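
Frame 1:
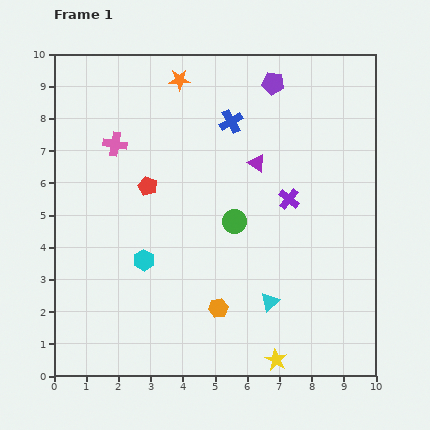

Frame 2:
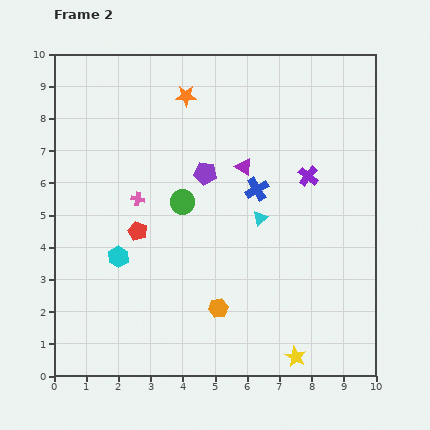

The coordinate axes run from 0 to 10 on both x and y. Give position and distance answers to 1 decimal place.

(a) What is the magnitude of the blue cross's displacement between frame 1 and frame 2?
2.2

The blue cross moved from (5.5, 7.9) to (6.3, 5.8), a distance of √(0.8² + 2.1²) ≈ 2.2.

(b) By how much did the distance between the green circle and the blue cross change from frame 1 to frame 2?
-0.8

Distance in frame 1: 3.1. Distance in frame 2: 2.3.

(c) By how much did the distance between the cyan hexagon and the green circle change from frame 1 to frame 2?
-0.4

Distance in frame 1: 3.0. Distance in frame 2: 2.6.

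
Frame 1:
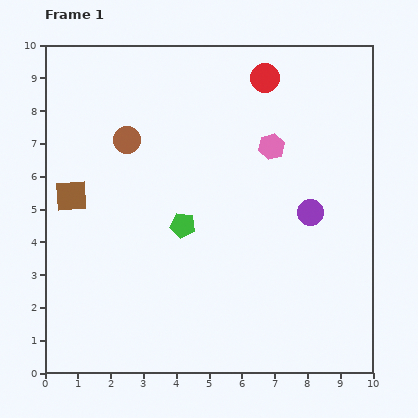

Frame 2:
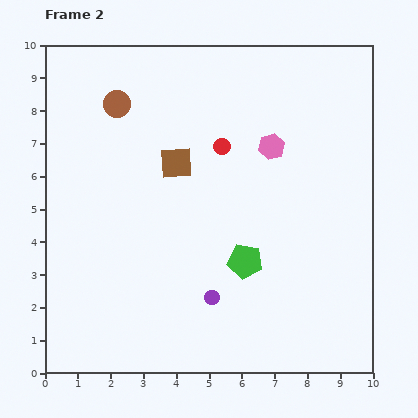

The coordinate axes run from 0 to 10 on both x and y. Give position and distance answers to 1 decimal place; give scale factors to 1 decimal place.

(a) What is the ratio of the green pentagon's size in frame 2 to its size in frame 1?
1.4×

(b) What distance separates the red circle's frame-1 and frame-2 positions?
2.5

The red circle moved from (6.7, 9.0) to (5.4, 6.9), a distance of √(1.3² + 2.1²) ≈ 2.5.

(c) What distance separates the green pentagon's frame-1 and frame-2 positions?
2.2

The green pentagon moved from (4.2, 4.5) to (6.1, 3.4), a distance of √(1.9² + 1.1²) ≈ 2.2.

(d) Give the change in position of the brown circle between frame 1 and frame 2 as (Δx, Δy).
(-0.3, 1.1)

The brown circle was at (2.5, 7.1) in frame 1 and (2.2, 8.2) in frame 2.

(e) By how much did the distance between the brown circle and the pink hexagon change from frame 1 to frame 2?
+0.5

Distance in frame 1: 4.4. Distance in frame 2: 4.9.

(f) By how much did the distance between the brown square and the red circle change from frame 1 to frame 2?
-5.4

Distance in frame 1: 6.9. Distance in frame 2: 1.5.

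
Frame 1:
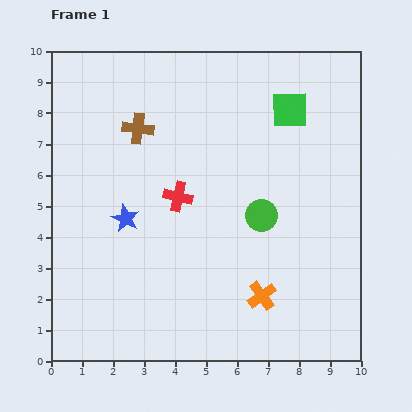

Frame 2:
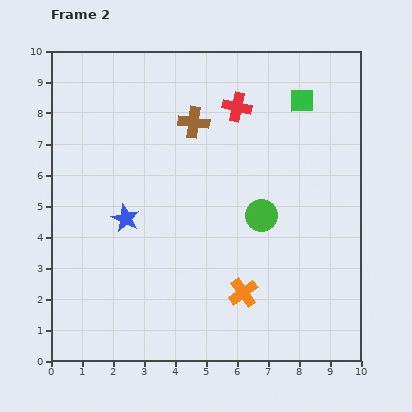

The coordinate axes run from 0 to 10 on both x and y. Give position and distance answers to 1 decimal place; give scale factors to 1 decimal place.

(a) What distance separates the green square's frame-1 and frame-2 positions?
0.5

The green square moved from (7.7, 8.1) to (8.1, 8.4), a distance of √(0.4² + 0.3²) ≈ 0.5.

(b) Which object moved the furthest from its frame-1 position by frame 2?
the red cross

(moved 3.5; next 1.8)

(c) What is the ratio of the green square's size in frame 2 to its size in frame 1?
0.6×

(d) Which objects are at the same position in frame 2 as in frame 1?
the green circle, the blue star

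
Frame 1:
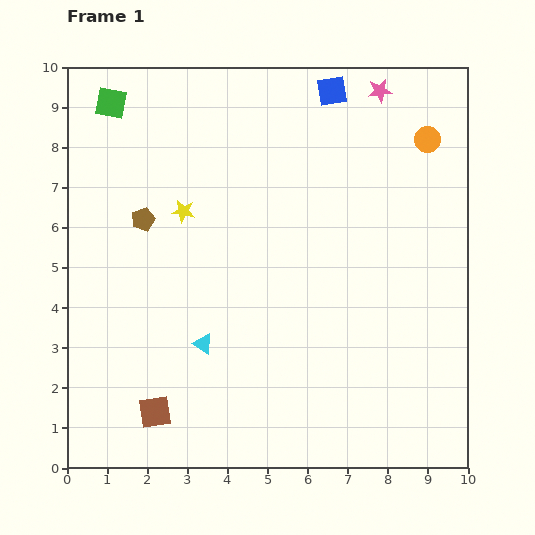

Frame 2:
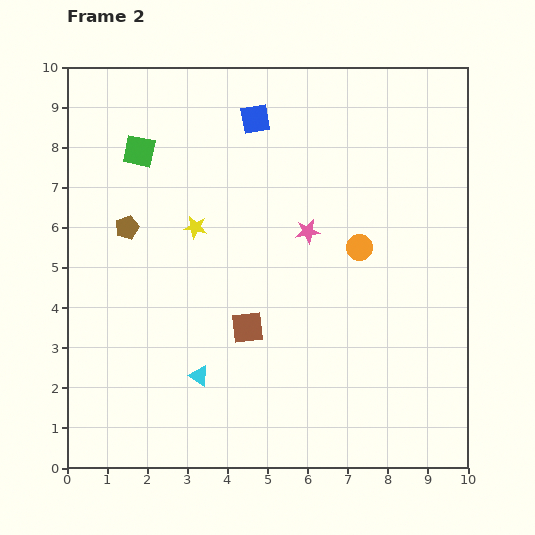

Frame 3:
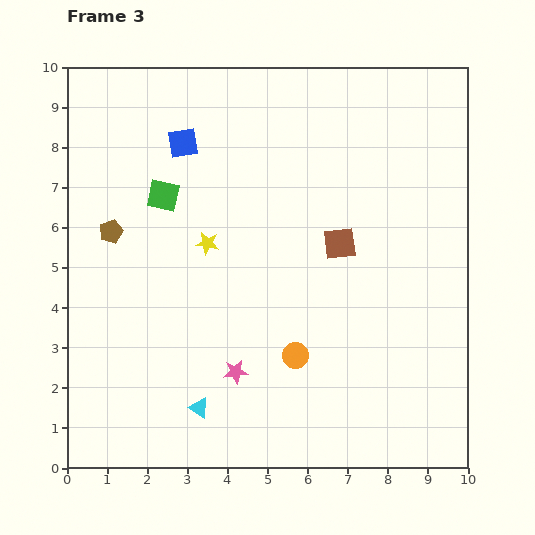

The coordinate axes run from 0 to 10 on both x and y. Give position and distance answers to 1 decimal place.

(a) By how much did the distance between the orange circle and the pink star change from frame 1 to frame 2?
-0.3

Distance in frame 1: 1.7. Distance in frame 2: 1.4.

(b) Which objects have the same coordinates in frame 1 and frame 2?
none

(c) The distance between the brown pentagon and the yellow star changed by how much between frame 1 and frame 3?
+1.4

Distance in frame 1: 1.0. Distance in frame 3: 2.4.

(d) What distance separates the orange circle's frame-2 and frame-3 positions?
3.1

The orange circle moved from (7.3, 5.5) to (5.7, 2.8), a distance of √(1.6² + 2.7²) ≈ 3.1.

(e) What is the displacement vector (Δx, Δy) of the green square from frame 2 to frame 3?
(0.6, -1.1)

The green square was at (1.8, 7.9) in frame 2 and (2.4, 6.8) in frame 3.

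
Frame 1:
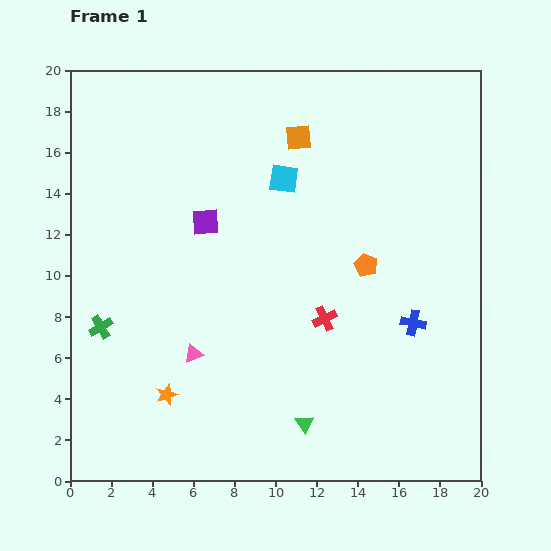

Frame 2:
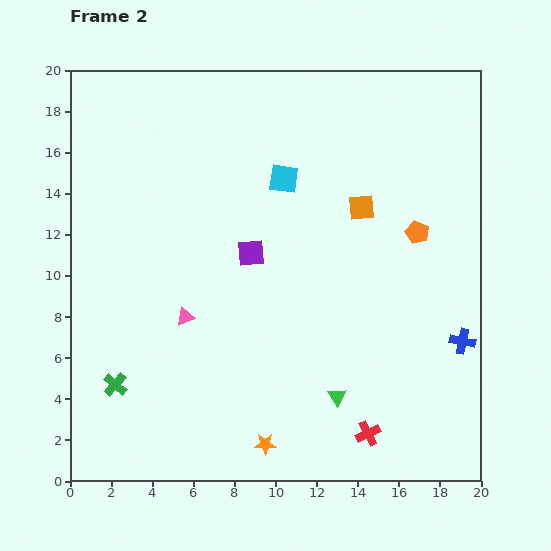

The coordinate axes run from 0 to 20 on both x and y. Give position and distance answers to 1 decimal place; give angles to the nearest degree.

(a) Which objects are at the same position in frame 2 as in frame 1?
the cyan square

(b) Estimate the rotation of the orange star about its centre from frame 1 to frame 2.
18° clockwise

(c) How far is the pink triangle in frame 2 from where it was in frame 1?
1.8

The pink triangle moved from (6.0, 6.2) to (5.6, 8.0), a distance of √(0.4² + 1.8²) ≈ 1.8.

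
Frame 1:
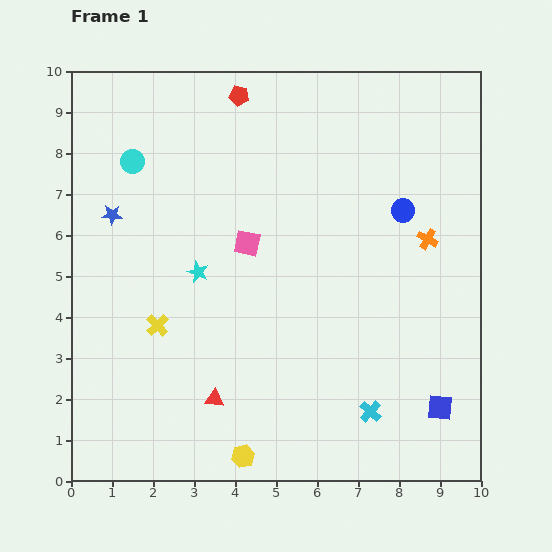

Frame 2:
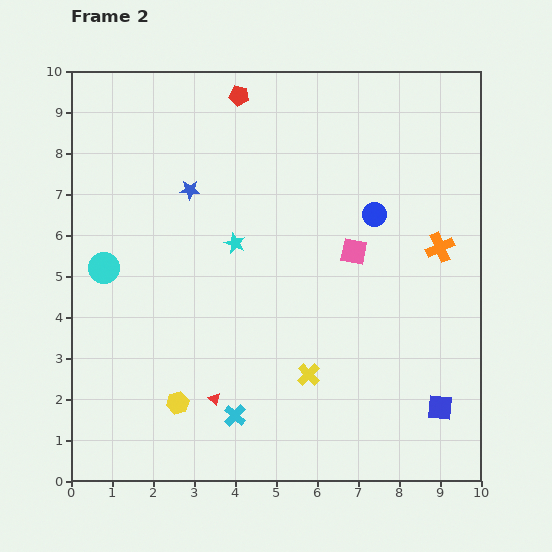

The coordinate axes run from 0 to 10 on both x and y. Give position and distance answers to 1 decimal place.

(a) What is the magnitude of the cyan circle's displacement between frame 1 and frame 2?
2.7

The cyan circle moved from (1.5, 7.8) to (0.8, 5.2), a distance of √(0.7² + 2.6²) ≈ 2.7.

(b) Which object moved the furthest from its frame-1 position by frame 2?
the yellow cross

(moved 3.9; next 3.3)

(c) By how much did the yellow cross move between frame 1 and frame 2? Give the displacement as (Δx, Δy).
(3.7, -1.2)

The yellow cross was at (2.1, 3.8) in frame 1 and (5.8, 2.6) in frame 2.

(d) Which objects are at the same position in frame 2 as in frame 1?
the red triangle, the blue square, the red pentagon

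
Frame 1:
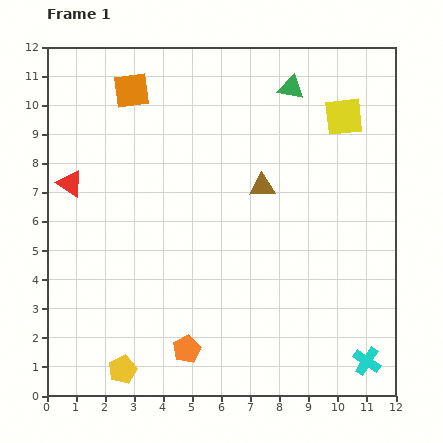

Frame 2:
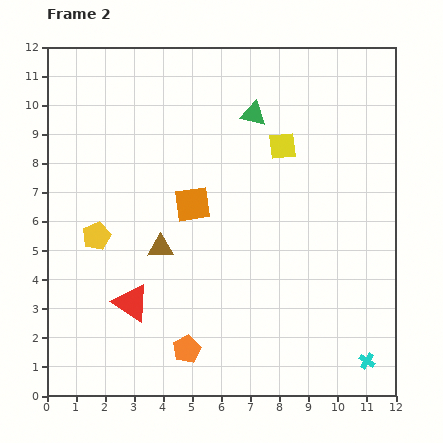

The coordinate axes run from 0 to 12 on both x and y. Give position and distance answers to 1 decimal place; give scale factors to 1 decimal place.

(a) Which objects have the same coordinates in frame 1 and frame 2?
the orange pentagon, the cyan cross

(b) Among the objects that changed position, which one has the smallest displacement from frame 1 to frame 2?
the green triangle

(moved 1.6)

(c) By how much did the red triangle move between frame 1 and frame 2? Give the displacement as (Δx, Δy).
(2.1, -4.1)

The red triangle was at (0.8, 7.3) in frame 1 and (2.9, 3.2) in frame 2.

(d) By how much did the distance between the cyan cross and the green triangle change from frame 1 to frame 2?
-0.4

Distance in frame 1: 9.8. Distance in frame 2: 9.4.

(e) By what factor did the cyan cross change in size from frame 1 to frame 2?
0.6×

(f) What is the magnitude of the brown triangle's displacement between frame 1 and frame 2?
4.1

The brown triangle moved from (7.4, 7.2) to (3.9, 5.1), a distance of √(3.5² + 2.1²) ≈ 4.1.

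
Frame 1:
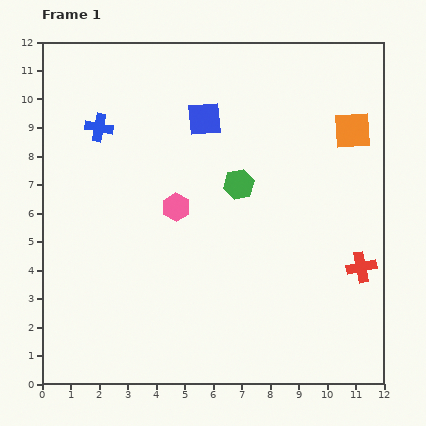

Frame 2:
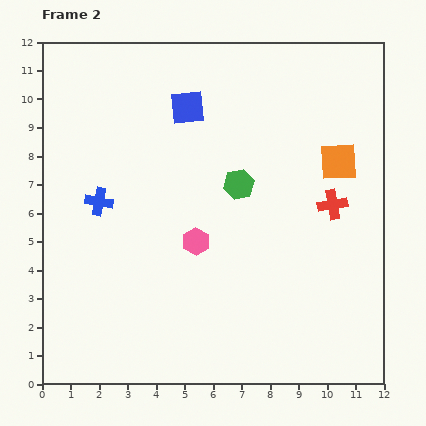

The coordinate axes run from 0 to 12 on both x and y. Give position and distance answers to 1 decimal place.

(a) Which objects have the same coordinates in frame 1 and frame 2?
the green hexagon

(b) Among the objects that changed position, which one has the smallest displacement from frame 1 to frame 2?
the blue square

(moved 0.7)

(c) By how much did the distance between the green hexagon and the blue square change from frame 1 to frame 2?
+0.6

Distance in frame 1: 2.6. Distance in frame 2: 3.2.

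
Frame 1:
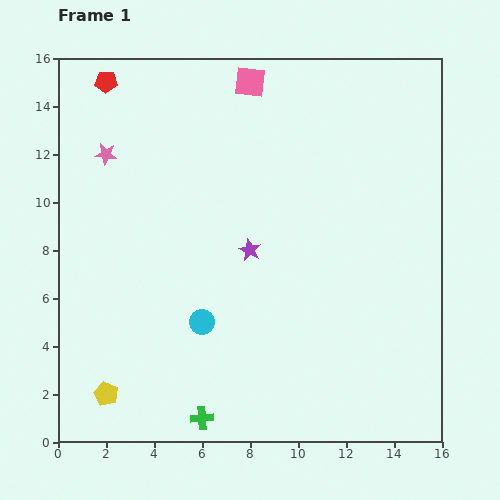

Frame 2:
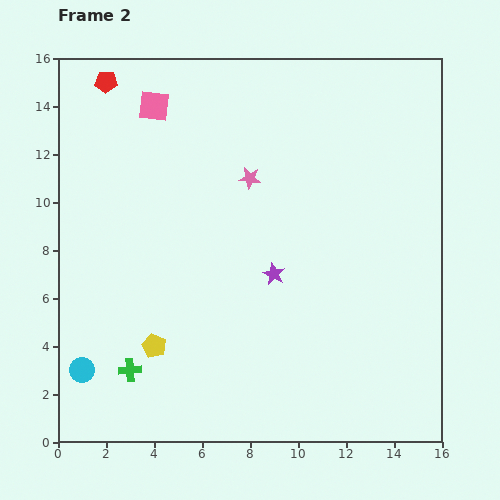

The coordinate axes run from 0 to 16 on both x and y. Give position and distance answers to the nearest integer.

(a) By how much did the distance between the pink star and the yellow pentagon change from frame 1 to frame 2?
-2

Distance in frame 1: 10. Distance in frame 2: 8.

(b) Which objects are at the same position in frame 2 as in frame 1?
the red pentagon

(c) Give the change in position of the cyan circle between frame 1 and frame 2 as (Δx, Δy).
(-5, -2)

The cyan circle was at (6, 5) in frame 1 and (1, 3) in frame 2.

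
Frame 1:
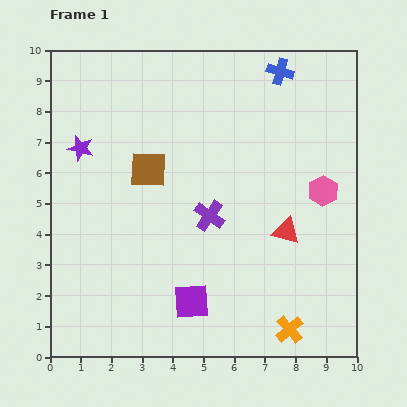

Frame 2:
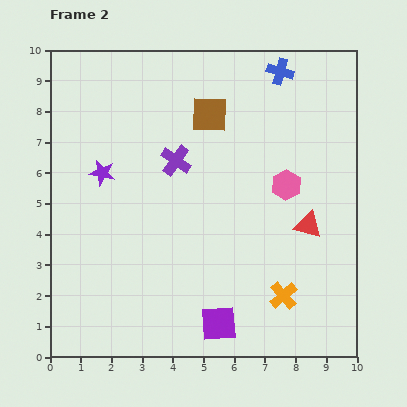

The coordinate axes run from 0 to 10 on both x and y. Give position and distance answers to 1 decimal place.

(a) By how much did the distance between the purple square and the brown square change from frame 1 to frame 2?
+2.3

Distance in frame 1: 4.5. Distance in frame 2: 6.8.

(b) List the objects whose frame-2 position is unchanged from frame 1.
the blue cross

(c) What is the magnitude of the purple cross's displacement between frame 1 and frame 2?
2.1

The purple cross moved from (5.2, 4.6) to (4.1, 6.4), a distance of √(1.1² + 1.8²) ≈ 2.1.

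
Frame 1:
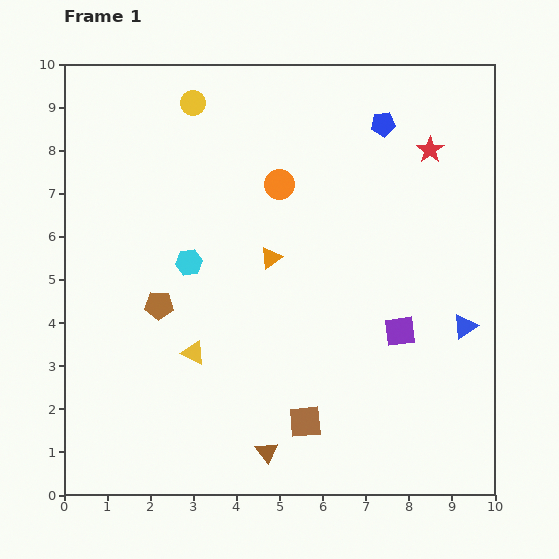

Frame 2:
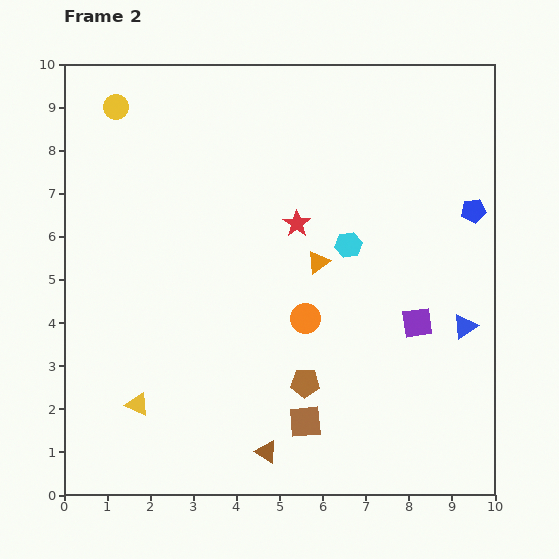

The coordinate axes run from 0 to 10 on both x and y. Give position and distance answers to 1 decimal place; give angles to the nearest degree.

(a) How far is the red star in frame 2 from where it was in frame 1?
3.5

The red star moved from (8.5, 8.0) to (5.4, 6.3), a distance of √(3.1² + 1.7²) ≈ 3.5.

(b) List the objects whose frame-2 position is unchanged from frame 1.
the blue triangle, the brown triangle, the brown square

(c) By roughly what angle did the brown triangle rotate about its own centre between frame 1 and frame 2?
20° counter-clockwise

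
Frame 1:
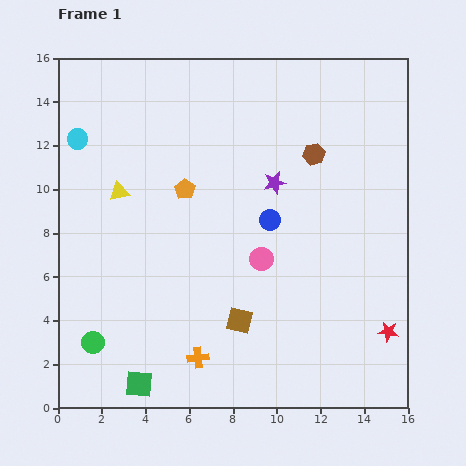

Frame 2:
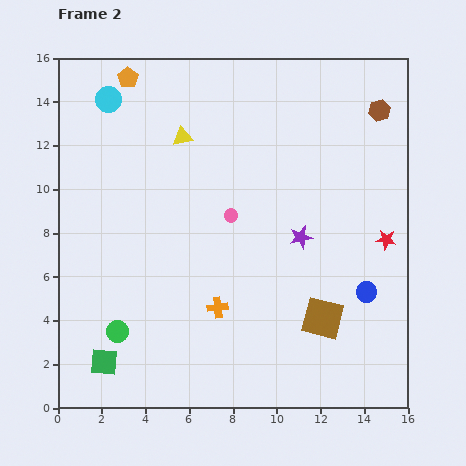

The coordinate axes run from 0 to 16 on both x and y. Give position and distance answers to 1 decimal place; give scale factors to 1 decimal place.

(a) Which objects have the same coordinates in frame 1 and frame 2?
none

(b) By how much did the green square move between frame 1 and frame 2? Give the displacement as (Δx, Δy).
(-1.6, 1.0)

The green square was at (3.7, 1.1) in frame 1 and (2.1, 2.1) in frame 2.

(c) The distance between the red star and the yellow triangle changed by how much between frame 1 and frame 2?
-3.5

Distance in frame 1: 13.9. Distance in frame 2: 10.4.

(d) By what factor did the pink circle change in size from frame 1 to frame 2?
0.6×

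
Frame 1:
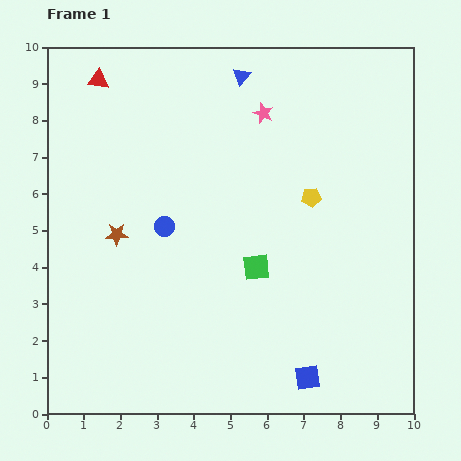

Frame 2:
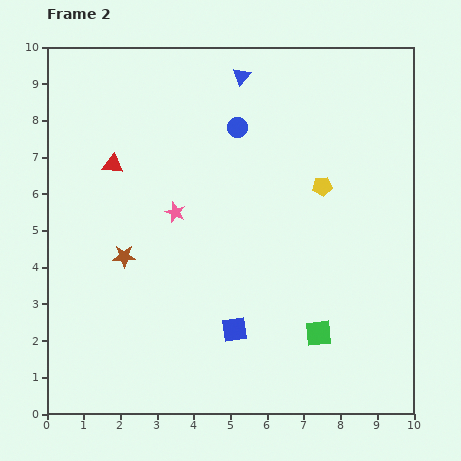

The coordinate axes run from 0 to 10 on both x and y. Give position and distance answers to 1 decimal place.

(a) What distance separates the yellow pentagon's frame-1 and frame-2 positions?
0.4

The yellow pentagon moved from (7.2, 5.9) to (7.5, 6.2), a distance of √(0.3² + 0.3²) ≈ 0.4.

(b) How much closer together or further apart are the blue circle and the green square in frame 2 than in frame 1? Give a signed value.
+3.3

Distance in frame 1: 2.7. Distance in frame 2: 6.0.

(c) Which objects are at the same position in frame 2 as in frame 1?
the blue triangle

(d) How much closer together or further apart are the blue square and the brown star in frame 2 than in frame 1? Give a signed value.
-2.9

Distance in frame 1: 6.5. Distance in frame 2: 3.6.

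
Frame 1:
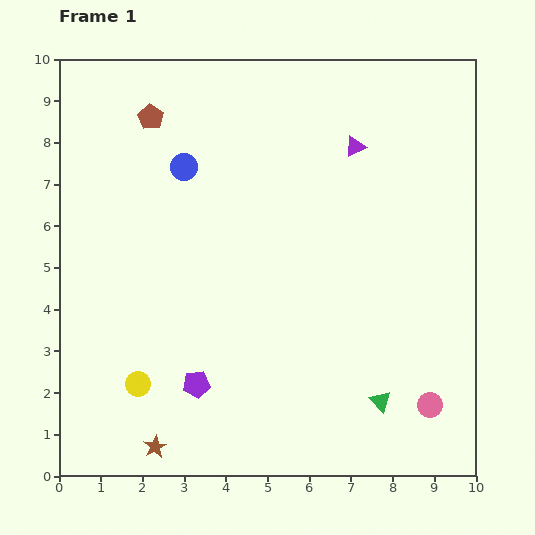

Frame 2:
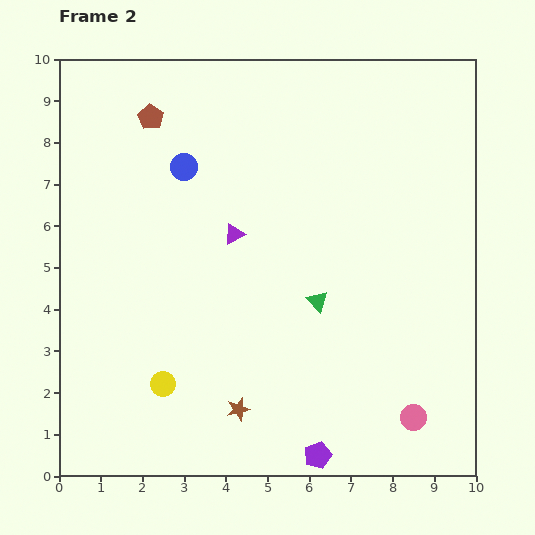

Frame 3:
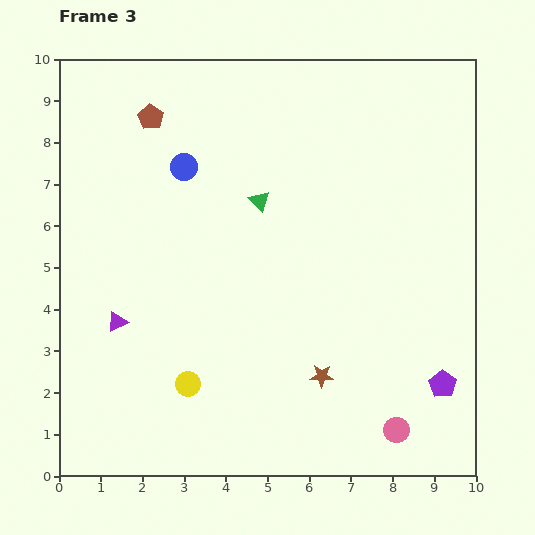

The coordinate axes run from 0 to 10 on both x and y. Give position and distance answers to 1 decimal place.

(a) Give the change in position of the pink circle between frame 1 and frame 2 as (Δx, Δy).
(-0.4, -0.3)

The pink circle was at (8.9, 1.7) in frame 1 and (8.5, 1.4) in frame 2.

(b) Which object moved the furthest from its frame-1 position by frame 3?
the purple triangle

(moved 7.1; next 5.9)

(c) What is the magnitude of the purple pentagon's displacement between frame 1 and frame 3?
5.9

The purple pentagon moved from (3.3, 2.2) to (9.2, 2.2), a distance of √(5.9² + 0.0²) ≈ 5.9.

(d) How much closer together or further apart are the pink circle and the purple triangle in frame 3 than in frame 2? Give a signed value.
+1.0

Distance in frame 2: 6.2. Distance in frame 3: 7.2.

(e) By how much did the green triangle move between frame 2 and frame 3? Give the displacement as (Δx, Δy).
(-1.4, 2.4)

The green triangle was at (6.2, 4.2) in frame 2 and (4.8, 6.6) in frame 3.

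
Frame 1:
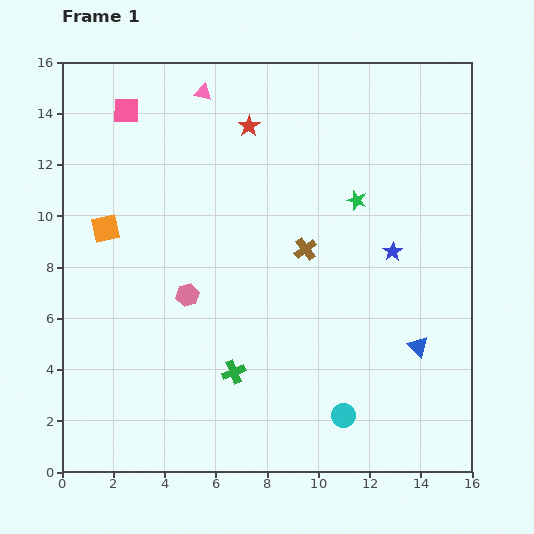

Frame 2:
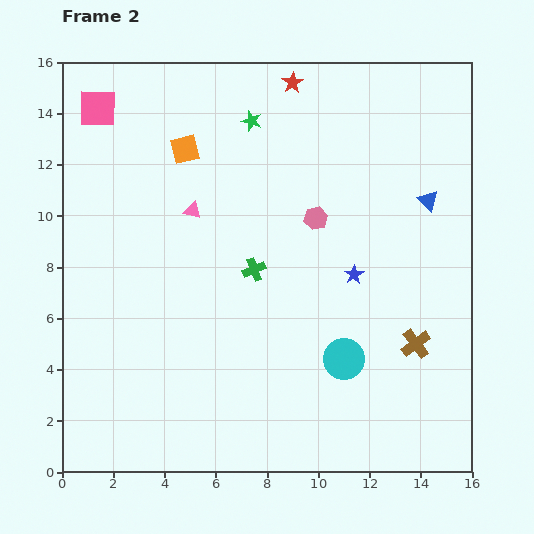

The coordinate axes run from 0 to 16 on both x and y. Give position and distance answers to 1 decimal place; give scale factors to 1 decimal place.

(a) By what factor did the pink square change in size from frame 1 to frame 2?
1.5×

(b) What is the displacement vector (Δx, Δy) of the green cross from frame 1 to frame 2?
(0.8, 4.0)

The green cross was at (6.7, 3.9) in frame 1 and (7.5, 7.9) in frame 2.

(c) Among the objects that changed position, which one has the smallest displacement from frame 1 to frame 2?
the pink square

(moved 1.1)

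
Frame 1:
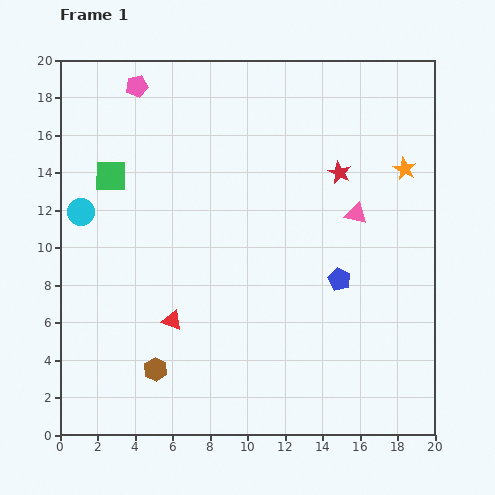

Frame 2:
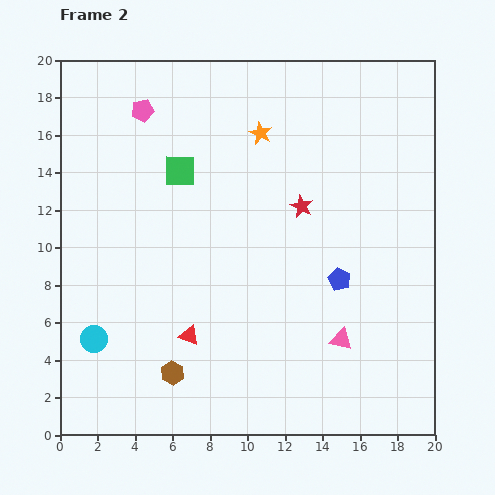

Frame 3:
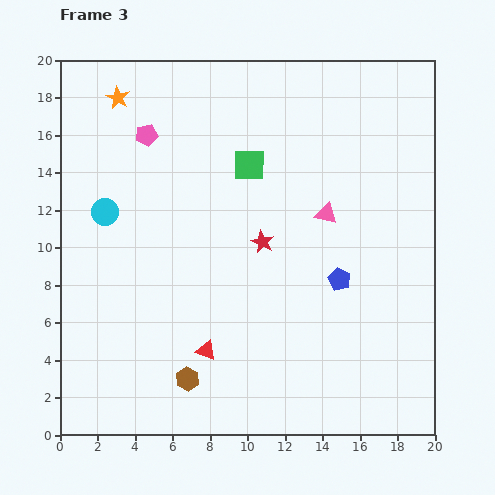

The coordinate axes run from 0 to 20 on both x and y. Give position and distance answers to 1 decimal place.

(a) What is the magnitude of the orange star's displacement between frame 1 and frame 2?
7.9

The orange star moved from (18.4, 14.2) to (10.7, 16.1), a distance of √(7.7² + 1.9²) ≈ 7.9.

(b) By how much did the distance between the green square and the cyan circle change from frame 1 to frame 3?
+5.6

Distance in frame 1: 2.5. Distance in frame 3: 8.1.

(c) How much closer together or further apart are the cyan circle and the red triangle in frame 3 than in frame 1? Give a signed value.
+1.6

Distance in frame 1: 7.6. Distance in frame 3: 9.2.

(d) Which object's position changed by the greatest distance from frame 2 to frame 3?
the orange star

(moved 7.8; next 6.8)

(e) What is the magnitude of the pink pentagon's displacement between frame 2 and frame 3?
1.3

The pink pentagon moved from (4.4, 17.3) to (4.6, 16.0), a distance of √(0.2² + 1.3²) ≈ 1.3.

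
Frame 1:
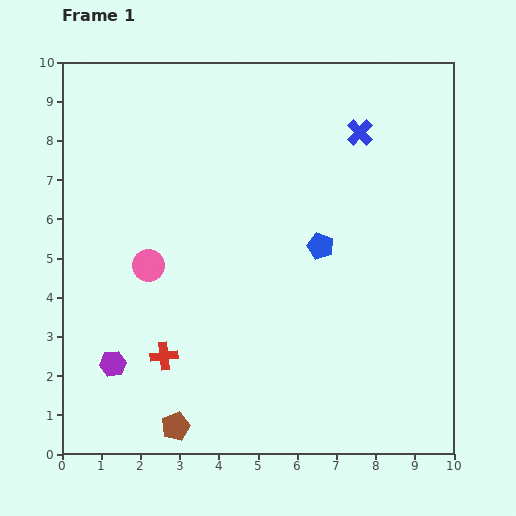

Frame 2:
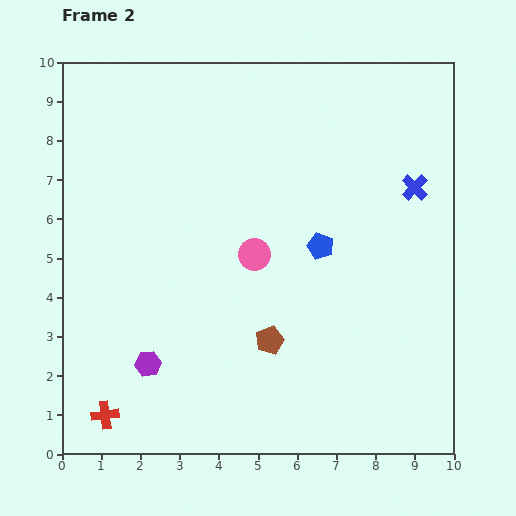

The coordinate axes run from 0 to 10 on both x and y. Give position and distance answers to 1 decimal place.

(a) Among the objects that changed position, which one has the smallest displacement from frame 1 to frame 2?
the purple hexagon

(moved 0.9)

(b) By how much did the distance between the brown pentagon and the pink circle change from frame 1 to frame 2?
-2.0

Distance in frame 1: 4.2. Distance in frame 2: 2.2.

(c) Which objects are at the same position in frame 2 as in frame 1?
the blue pentagon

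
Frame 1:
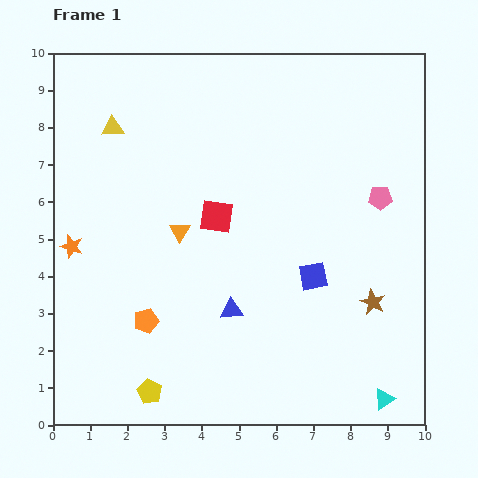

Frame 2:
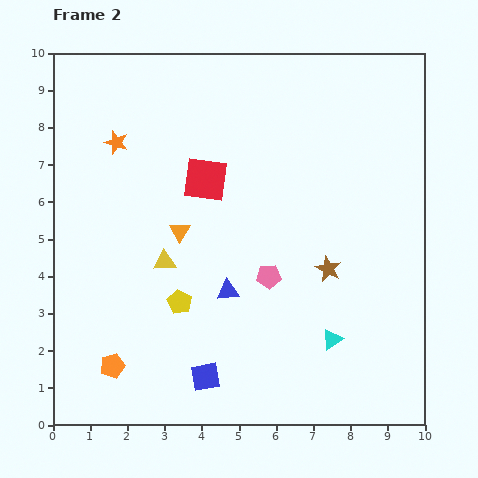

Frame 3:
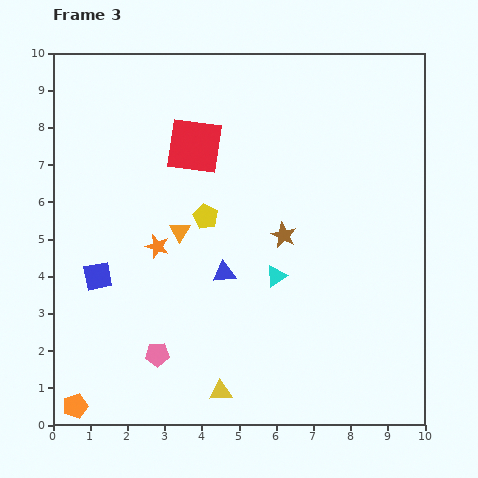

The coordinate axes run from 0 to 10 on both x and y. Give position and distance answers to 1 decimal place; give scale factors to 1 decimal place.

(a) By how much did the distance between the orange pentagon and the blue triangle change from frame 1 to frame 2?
+1.4

Distance in frame 1: 2.3. Distance in frame 2: 3.7.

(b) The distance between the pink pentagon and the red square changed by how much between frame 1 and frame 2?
-1.3

Distance in frame 1: 4.4. Distance in frame 2: 3.1.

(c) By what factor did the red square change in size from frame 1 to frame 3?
1.7×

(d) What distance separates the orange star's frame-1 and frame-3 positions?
2.3

The orange star moved from (0.5, 4.8) to (2.8, 4.8), a distance of √(2.3² + 0.0²) ≈ 2.3.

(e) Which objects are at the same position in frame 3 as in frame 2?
the orange triangle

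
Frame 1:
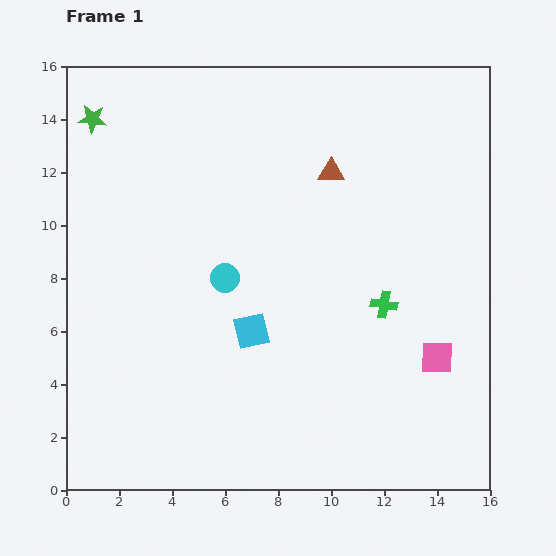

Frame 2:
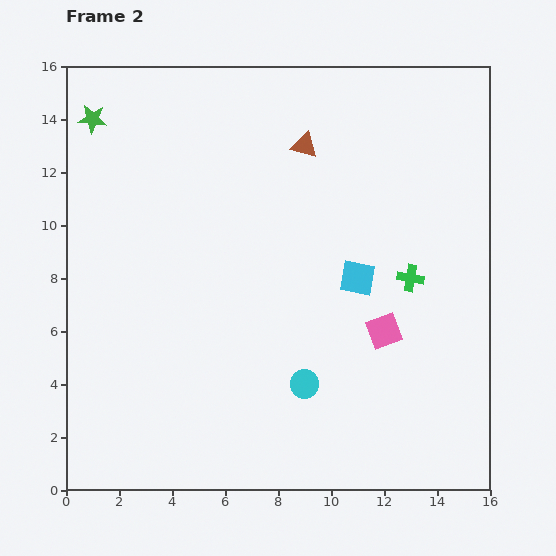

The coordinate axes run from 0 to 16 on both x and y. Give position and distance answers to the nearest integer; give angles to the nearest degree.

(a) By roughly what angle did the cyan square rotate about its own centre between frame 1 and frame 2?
23° clockwise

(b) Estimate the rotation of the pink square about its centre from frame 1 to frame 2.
21° counter-clockwise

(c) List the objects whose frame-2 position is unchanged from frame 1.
the green star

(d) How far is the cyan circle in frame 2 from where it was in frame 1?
5

The cyan circle moved from (6, 8) to (9, 4), a distance of √(3² + 4²) ≈ 5.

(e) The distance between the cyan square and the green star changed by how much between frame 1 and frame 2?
+2

Distance in frame 1: 10. Distance in frame 2: 12.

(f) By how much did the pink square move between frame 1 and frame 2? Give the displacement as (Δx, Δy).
(-2, 1)

The pink square was at (14, 5) in frame 1 and (12, 6) in frame 2.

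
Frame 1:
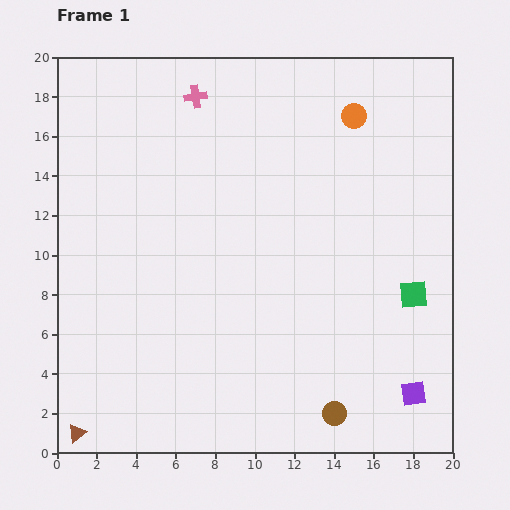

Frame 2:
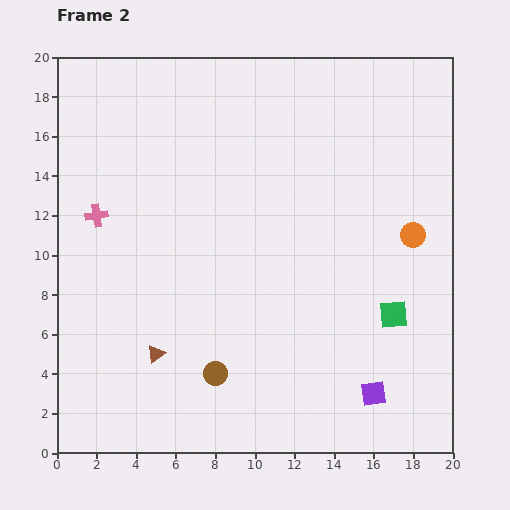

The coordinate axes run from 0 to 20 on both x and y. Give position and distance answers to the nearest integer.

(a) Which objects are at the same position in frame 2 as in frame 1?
none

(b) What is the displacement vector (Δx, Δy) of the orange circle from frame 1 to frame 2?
(3, -6)

The orange circle was at (15, 17) in frame 1 and (18, 11) in frame 2.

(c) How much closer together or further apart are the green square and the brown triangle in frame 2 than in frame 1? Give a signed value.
-6

Distance in frame 1: 18. Distance in frame 2: 12.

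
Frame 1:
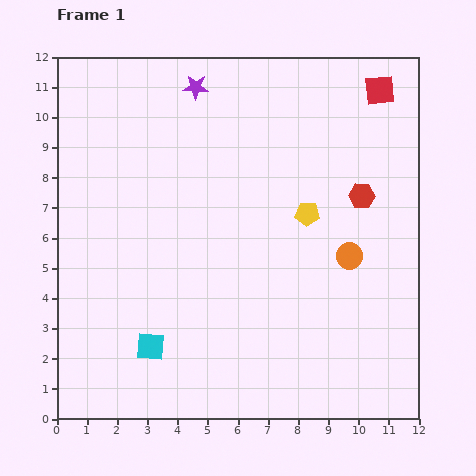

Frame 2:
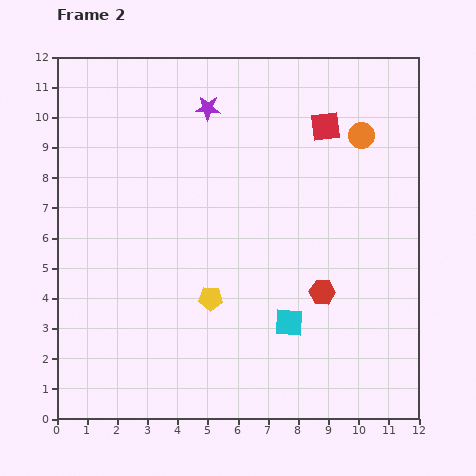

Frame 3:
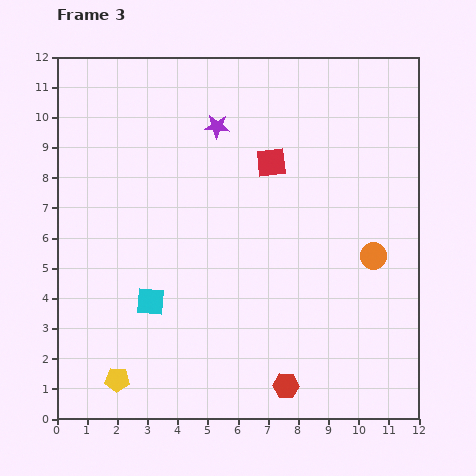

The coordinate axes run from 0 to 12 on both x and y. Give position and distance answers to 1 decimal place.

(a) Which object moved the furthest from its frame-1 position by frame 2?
the cyan square

(moved 4.7; next 4.3)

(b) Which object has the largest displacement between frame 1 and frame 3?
the yellow pentagon

(moved 8.4; next 6.8)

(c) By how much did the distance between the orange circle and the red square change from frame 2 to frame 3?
+3.4

Distance in frame 2: 1.2. Distance in frame 3: 4.6.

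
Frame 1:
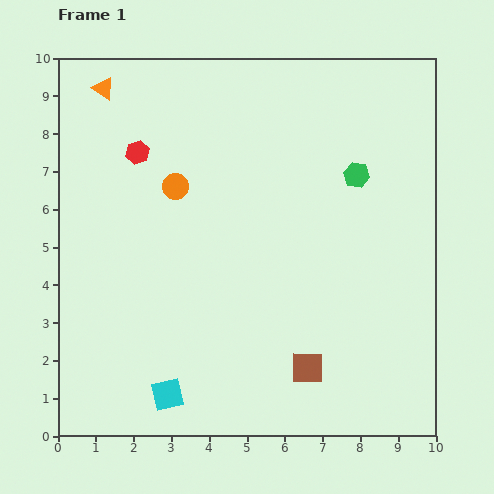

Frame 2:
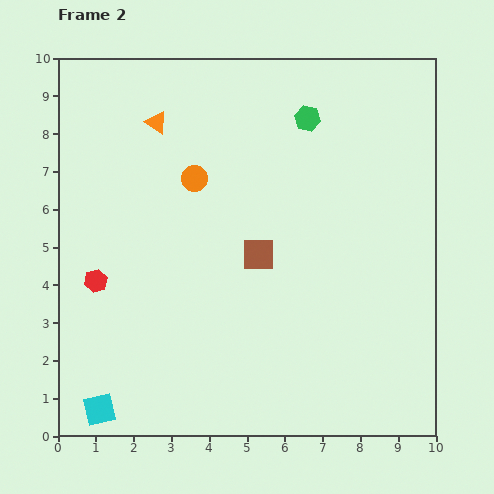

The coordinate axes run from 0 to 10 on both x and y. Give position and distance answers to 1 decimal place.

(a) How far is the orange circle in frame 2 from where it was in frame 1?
0.5

The orange circle moved from (3.1, 6.6) to (3.6, 6.8), a distance of √(0.5² + 0.2²) ≈ 0.5.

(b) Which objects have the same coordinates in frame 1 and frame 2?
none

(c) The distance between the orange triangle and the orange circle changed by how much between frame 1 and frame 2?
-1.4

Distance in frame 1: 3.2. Distance in frame 2: 1.8.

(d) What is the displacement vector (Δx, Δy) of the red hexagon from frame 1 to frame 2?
(-1.1, -3.4)

The red hexagon was at (2.1, 7.5) in frame 1 and (1.0, 4.1) in frame 2.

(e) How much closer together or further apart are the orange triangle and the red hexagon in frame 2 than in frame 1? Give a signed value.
+2.6

Distance in frame 1: 1.9. Distance in frame 2: 4.5.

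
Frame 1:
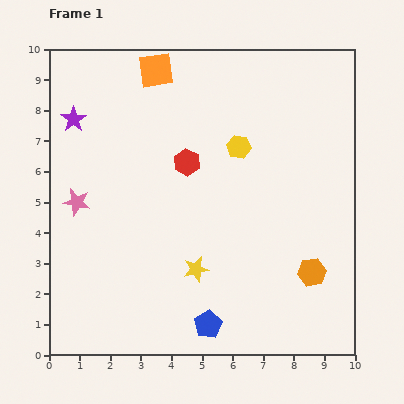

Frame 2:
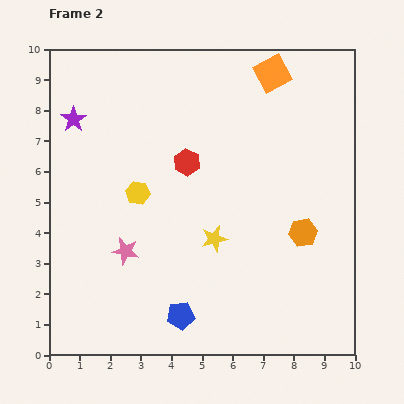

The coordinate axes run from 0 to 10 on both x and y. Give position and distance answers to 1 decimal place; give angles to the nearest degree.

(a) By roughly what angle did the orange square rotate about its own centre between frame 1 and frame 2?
21° counter-clockwise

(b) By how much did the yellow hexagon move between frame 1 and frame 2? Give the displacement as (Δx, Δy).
(-3.3, -1.5)

The yellow hexagon was at (6.2, 6.8) in frame 1 and (2.9, 5.3) in frame 2.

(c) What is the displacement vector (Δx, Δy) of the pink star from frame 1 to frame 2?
(1.6, -1.6)

The pink star was at (0.9, 5.0) in frame 1 and (2.5, 3.4) in frame 2.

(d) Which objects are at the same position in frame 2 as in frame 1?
the red hexagon, the purple star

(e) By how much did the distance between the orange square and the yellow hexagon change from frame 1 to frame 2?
+2.2

Distance in frame 1: 3.7. Distance in frame 2: 5.9.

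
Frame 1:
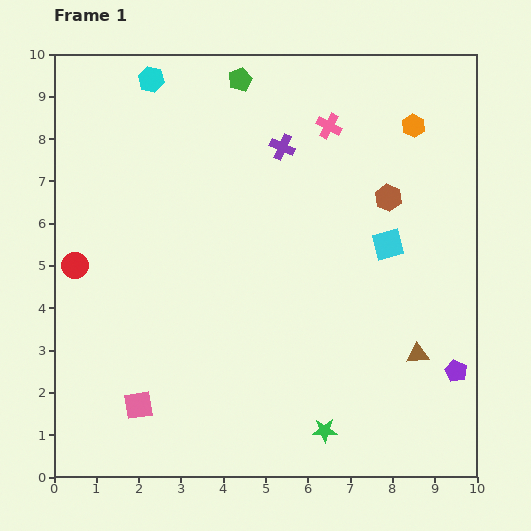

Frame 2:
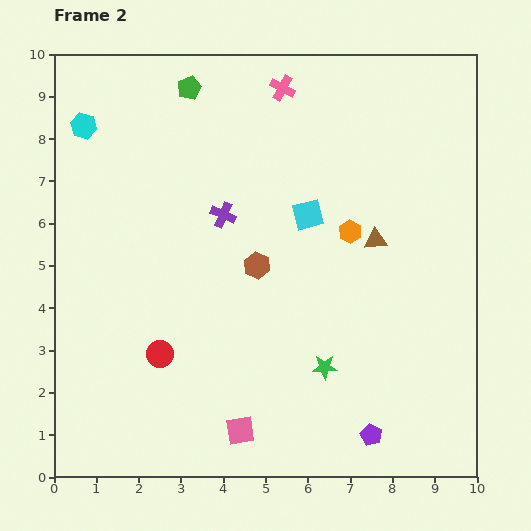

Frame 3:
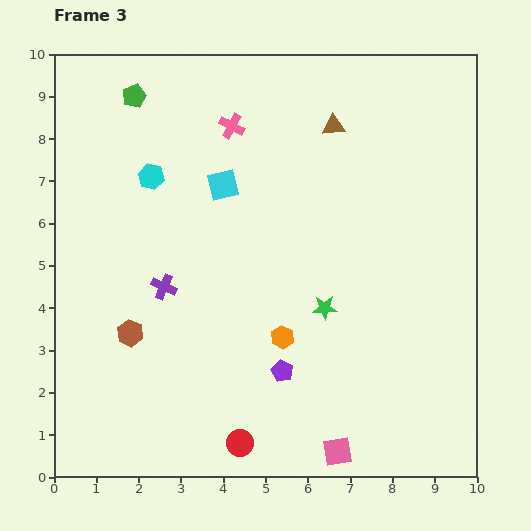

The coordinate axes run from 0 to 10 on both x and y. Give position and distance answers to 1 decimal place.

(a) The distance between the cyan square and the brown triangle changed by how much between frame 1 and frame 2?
-1.0

Distance in frame 1: 2.7. Distance in frame 2: 1.7.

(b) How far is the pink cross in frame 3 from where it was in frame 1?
2.3

The pink cross moved from (6.5, 8.3) to (4.2, 8.3), a distance of √(2.3² + 0.0²) ≈ 2.3.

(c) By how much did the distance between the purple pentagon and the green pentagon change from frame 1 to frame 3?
-1.2

Distance in frame 1: 8.6. Distance in frame 3: 7.4.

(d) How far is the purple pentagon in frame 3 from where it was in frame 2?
2.6

The purple pentagon moved from (7.5, 1.0) to (5.4, 2.5), a distance of √(2.1² + 1.5²) ≈ 2.6.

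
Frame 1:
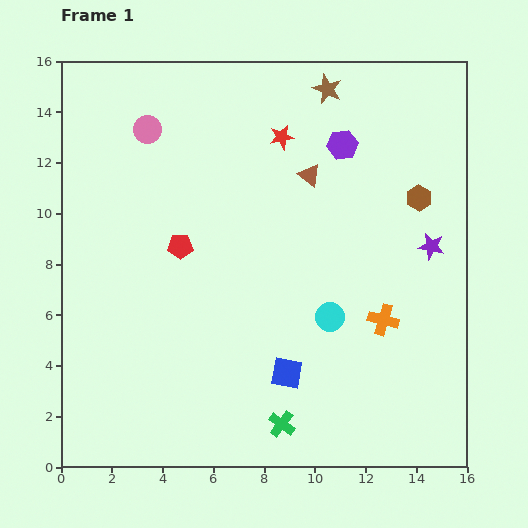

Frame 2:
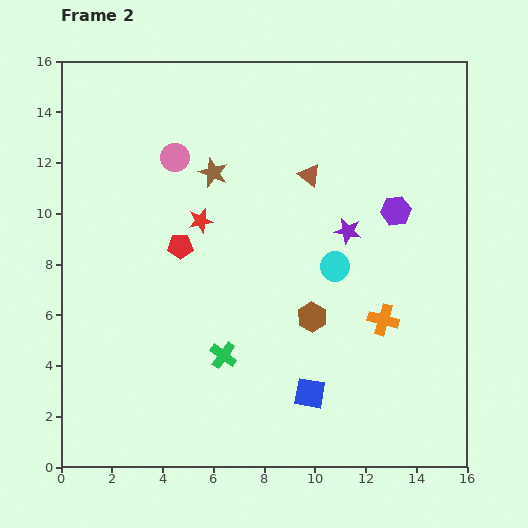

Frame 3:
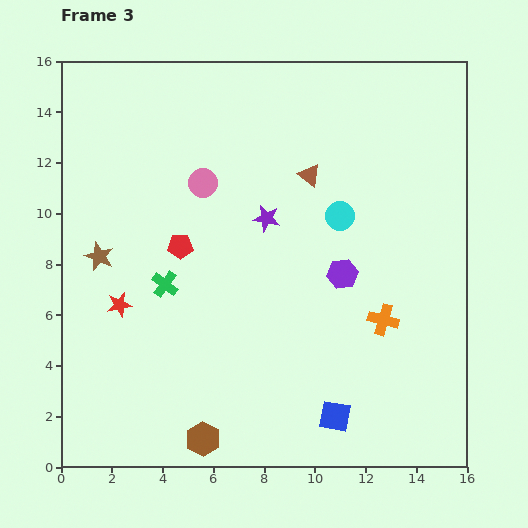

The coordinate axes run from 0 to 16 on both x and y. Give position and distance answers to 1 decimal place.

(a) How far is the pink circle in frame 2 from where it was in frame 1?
1.6

The pink circle moved from (3.4, 13.3) to (4.5, 12.2), a distance of √(1.1² + 1.1²) ≈ 1.6.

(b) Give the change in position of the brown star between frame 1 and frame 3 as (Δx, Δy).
(-9.0, -6.6)

The brown star was at (10.5, 14.9) in frame 1 and (1.5, 8.3) in frame 3.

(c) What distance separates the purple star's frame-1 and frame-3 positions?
6.6

The purple star moved from (14.6, 8.7) to (8.1, 9.8), a distance of √(6.5² + 1.1²) ≈ 6.6.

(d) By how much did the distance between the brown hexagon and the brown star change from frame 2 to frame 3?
+1.4

Distance in frame 2: 6.9. Distance in frame 3: 8.3.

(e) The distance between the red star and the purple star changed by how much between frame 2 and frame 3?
+0.9

Distance in frame 2: 5.8. Distance in frame 3: 6.7.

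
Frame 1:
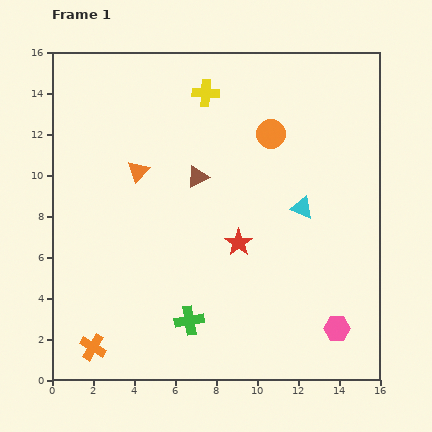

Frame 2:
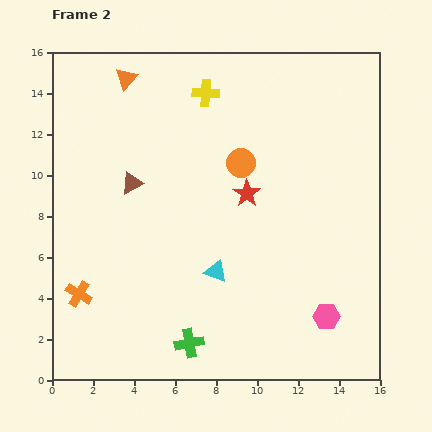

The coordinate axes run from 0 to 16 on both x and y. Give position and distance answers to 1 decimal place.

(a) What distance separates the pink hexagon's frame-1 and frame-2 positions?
0.8

The pink hexagon moved from (13.9, 2.5) to (13.4, 3.1), a distance of √(0.5² + 0.6²) ≈ 0.8.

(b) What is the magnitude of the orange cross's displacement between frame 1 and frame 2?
2.7

The orange cross moved from (2.0, 1.6) to (1.3, 4.2), a distance of √(0.7² + 2.6²) ≈ 2.7.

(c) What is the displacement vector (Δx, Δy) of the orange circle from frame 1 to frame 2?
(-1.5, -1.4)

The orange circle was at (10.7, 12.0) in frame 1 and (9.2, 10.6) in frame 2.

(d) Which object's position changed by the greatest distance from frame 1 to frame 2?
the cyan triangle

(moved 5.2; next 4.5)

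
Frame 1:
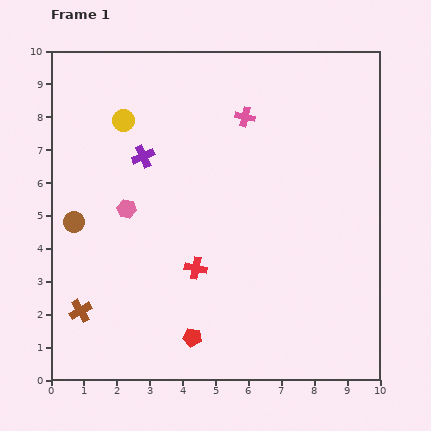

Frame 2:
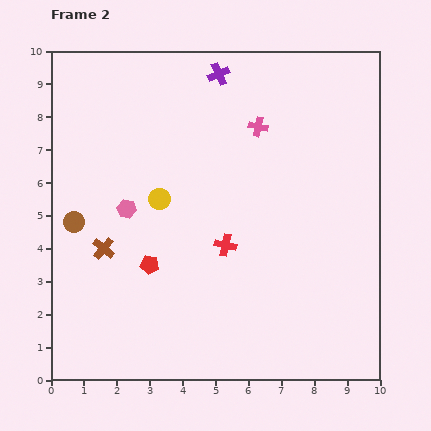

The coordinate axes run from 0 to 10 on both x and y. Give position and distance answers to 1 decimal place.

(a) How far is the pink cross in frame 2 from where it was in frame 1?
0.5

The pink cross moved from (5.9, 8.0) to (6.3, 7.7), a distance of √(0.4² + 0.3²) ≈ 0.5.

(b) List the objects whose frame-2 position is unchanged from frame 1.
the pink hexagon, the brown circle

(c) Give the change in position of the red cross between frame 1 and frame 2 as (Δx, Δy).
(0.9, 0.7)

The red cross was at (4.4, 3.4) in frame 1 and (5.3, 4.1) in frame 2.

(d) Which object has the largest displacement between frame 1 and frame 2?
the purple cross

(moved 3.4; next 2.6)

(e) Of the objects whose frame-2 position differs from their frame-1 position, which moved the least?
the pink cross

(moved 0.5)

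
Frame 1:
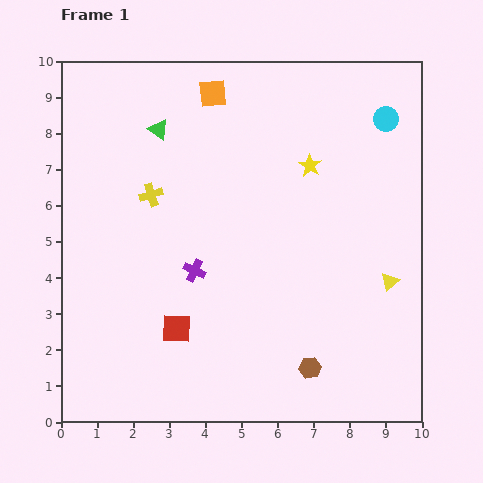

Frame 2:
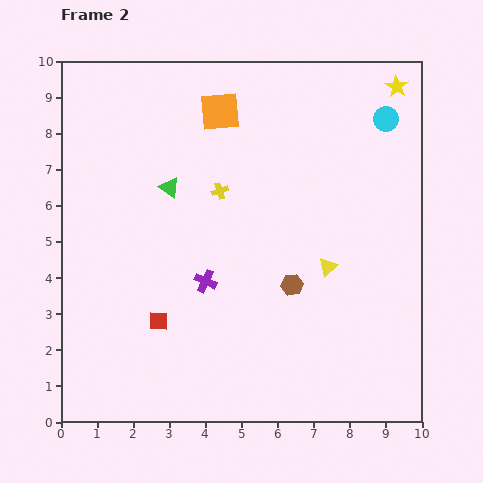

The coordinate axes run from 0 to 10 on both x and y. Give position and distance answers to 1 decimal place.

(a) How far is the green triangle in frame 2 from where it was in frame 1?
1.6

The green triangle moved from (2.7, 8.1) to (3.0, 6.5), a distance of √(0.3² + 1.6²) ≈ 1.6.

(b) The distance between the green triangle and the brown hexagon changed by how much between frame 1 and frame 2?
-3.5

Distance in frame 1: 7.8. Distance in frame 2: 4.3.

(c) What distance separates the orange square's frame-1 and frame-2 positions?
0.5

The orange square moved from (4.2, 9.1) to (4.4, 8.6), a distance of √(0.2² + 0.5²) ≈ 0.5.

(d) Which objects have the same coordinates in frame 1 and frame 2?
the cyan circle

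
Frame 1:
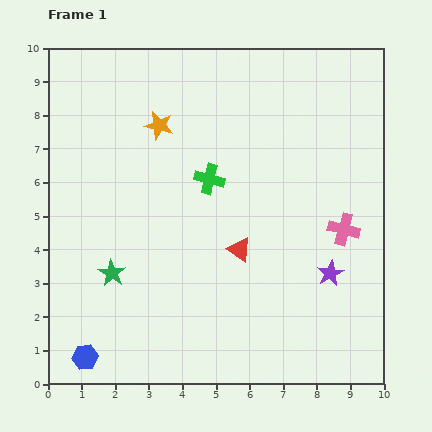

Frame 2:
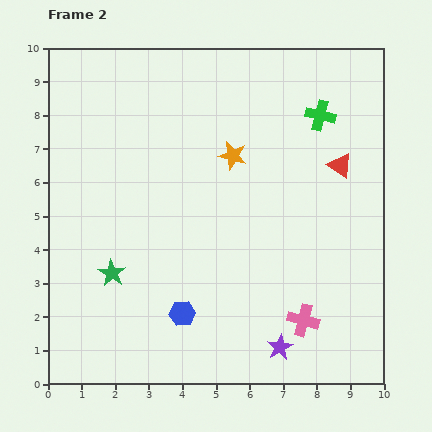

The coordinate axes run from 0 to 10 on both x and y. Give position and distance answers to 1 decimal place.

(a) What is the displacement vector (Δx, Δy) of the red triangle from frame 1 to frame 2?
(3.0, 2.5)

The red triangle was at (5.7, 4.0) in frame 1 and (8.7, 6.5) in frame 2.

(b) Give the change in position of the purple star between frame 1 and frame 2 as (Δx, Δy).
(-1.5, -2.2)

The purple star was at (8.4, 3.3) in frame 1 and (6.9, 1.1) in frame 2.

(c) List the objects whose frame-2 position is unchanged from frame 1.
the green star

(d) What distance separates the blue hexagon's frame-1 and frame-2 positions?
3.2

The blue hexagon moved from (1.1, 0.8) to (4.0, 2.1), a distance of √(2.9² + 1.3²) ≈ 3.2.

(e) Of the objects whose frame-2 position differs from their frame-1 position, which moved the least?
the orange star

(moved 2.4)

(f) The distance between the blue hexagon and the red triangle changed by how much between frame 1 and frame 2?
+0.8

Distance in frame 1: 5.6. Distance in frame 2: 6.4.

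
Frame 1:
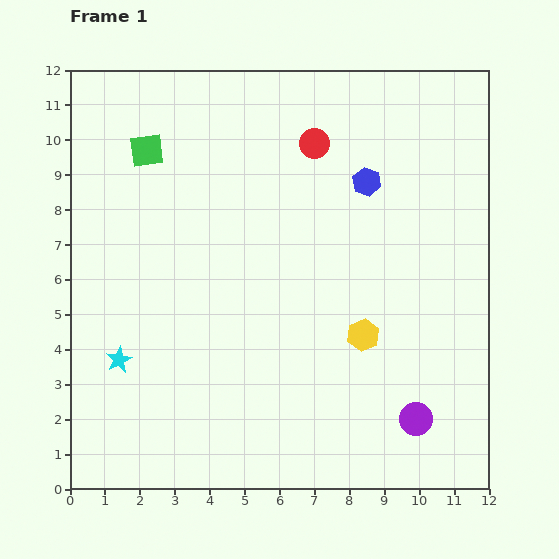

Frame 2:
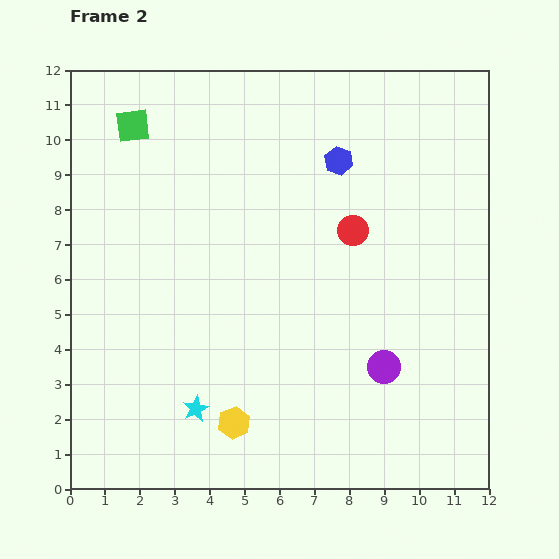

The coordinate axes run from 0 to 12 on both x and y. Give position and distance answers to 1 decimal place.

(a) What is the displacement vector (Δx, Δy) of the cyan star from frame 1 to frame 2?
(2.2, -1.4)

The cyan star was at (1.4, 3.7) in frame 1 and (3.6, 2.3) in frame 2.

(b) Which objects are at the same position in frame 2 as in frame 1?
none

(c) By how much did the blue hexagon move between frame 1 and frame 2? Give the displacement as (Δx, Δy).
(-0.8, 0.6)

The blue hexagon was at (8.5, 8.8) in frame 1 and (7.7, 9.4) in frame 2.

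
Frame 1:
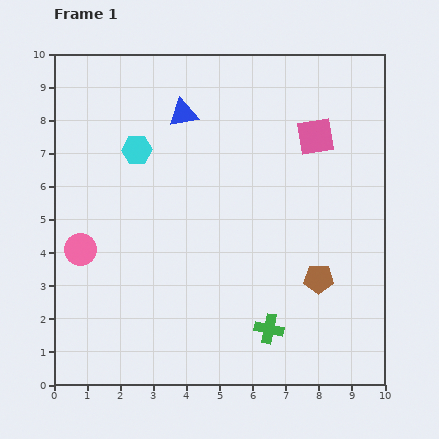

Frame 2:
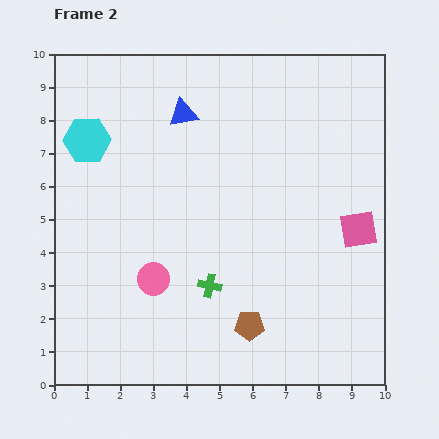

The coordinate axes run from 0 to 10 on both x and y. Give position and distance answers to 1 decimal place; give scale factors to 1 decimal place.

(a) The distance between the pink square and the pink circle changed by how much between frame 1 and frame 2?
-1.5

Distance in frame 1: 7.9. Distance in frame 2: 6.4.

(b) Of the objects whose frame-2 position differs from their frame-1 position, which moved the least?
the cyan hexagon

(moved 1.5)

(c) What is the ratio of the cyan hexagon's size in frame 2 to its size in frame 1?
1.6×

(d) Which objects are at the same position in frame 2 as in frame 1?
the blue triangle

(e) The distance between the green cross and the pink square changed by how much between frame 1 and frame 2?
-1.2

Distance in frame 1: 6.0. Distance in frame 2: 4.8.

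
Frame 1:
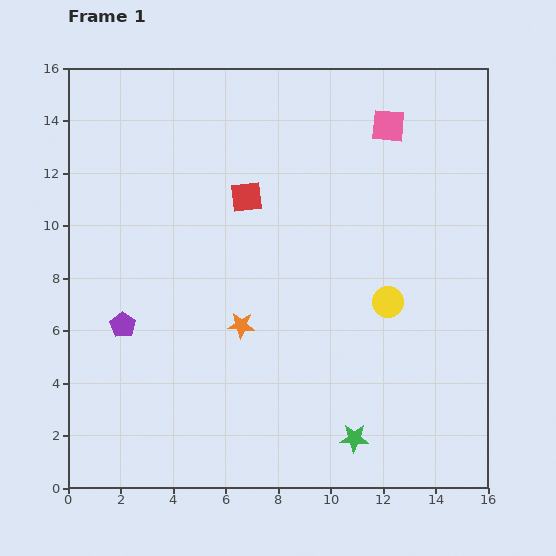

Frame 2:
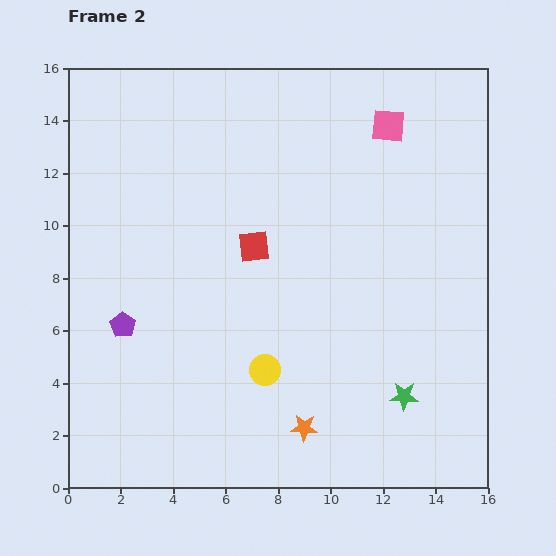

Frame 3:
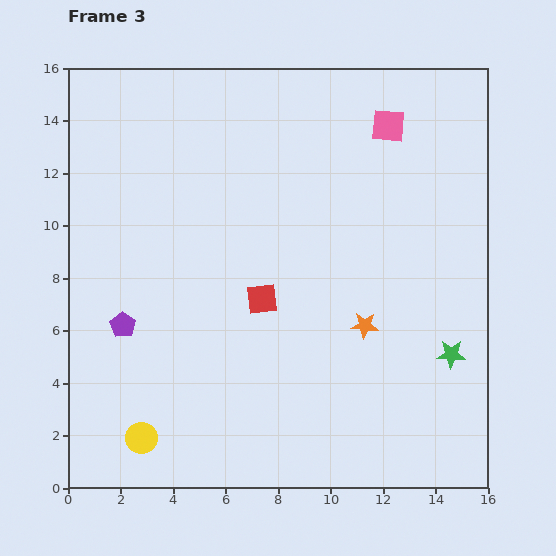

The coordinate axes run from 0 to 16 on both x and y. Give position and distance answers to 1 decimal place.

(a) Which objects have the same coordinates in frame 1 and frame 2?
the pink square, the purple pentagon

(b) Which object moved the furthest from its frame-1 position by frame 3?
the yellow circle

(moved 10.7; next 4.9)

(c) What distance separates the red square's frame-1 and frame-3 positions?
3.9

The red square moved from (6.8, 11.1) to (7.4, 7.2), a distance of √(0.6² + 3.9²) ≈ 3.9.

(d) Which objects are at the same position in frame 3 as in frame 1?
the pink square, the purple pentagon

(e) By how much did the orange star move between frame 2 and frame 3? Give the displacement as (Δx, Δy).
(2.3, 3.9)

The orange star was at (9.0, 2.3) in frame 2 and (11.3, 6.2) in frame 3.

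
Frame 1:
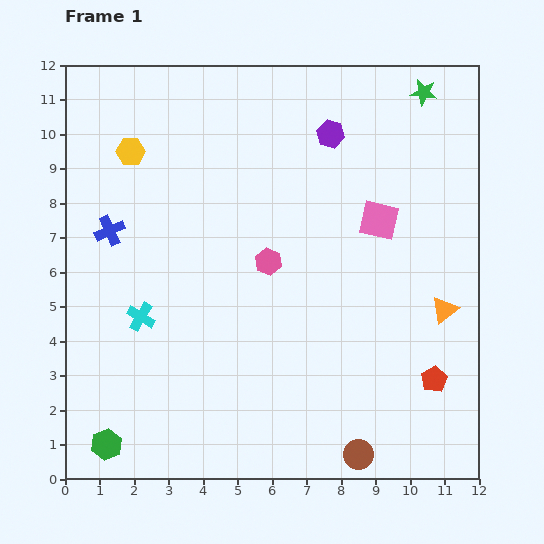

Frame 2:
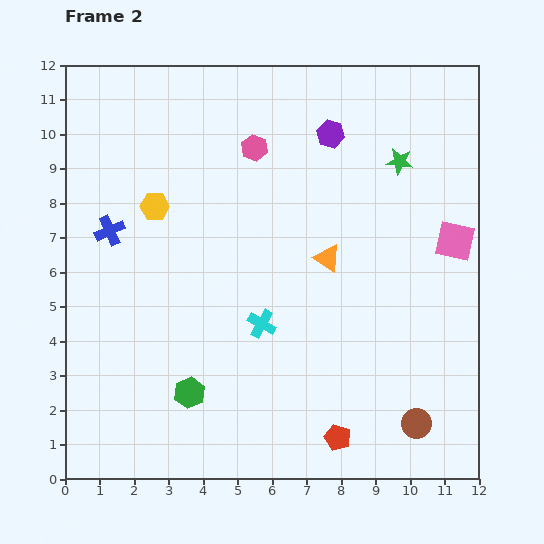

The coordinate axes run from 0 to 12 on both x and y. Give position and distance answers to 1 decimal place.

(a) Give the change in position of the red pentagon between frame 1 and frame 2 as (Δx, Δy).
(-2.8, -1.7)

The red pentagon was at (10.7, 2.9) in frame 1 and (7.9, 1.2) in frame 2.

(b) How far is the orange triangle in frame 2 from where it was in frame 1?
3.7

The orange triangle moved from (11.0, 4.9) to (7.6, 6.4), a distance of √(3.4² + 1.5²) ≈ 3.7.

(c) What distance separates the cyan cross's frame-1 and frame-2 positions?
3.5

The cyan cross moved from (2.2, 4.7) to (5.7, 4.5), a distance of √(3.5² + 0.2²) ≈ 3.5.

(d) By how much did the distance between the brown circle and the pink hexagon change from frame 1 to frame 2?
+3.1

Distance in frame 1: 6.2. Distance in frame 2: 9.3.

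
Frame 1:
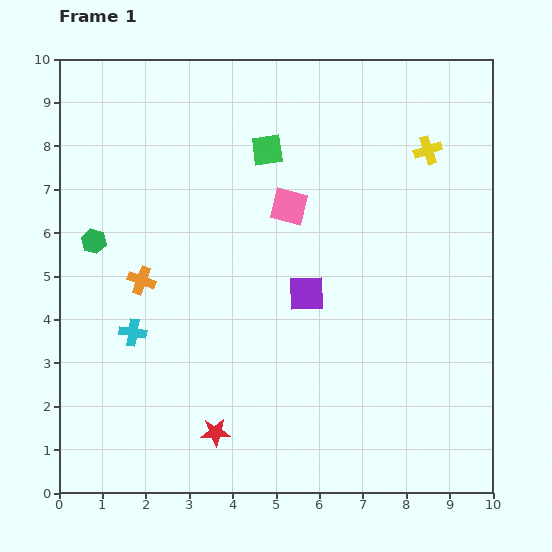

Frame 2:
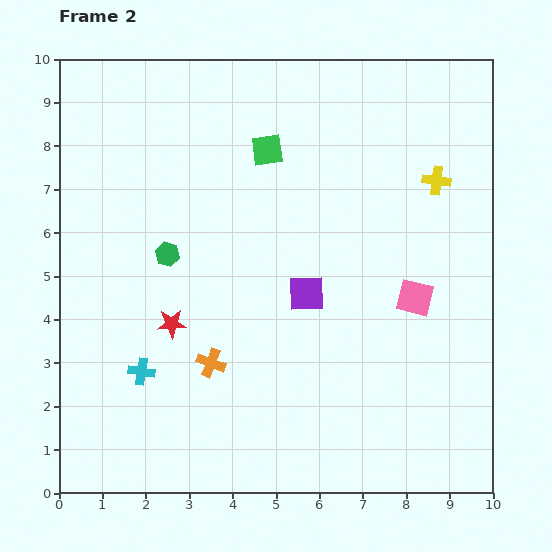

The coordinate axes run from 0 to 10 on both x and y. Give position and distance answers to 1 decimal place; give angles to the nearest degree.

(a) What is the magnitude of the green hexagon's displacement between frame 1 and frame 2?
1.7

The green hexagon moved from (0.8, 5.8) to (2.5, 5.5), a distance of √(1.7² + 0.3²) ≈ 1.7.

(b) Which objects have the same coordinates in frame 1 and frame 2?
the purple square, the green square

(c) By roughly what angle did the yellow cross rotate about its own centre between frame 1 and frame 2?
25° clockwise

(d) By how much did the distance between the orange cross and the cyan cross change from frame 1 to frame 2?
+0.4

Distance in frame 1: 1.2. Distance in frame 2: 1.6.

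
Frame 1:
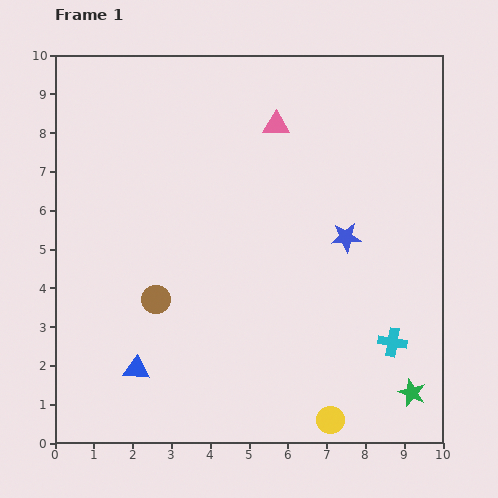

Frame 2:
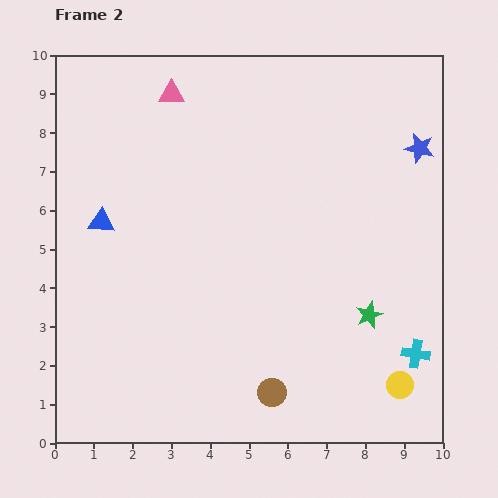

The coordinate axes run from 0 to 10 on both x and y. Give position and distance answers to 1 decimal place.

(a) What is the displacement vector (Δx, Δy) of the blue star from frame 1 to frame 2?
(1.9, 2.3)

The blue star was at (7.5, 5.3) in frame 1 and (9.4, 7.6) in frame 2.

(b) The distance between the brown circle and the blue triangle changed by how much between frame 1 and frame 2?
+4.3

Distance in frame 1: 1.9. Distance in frame 2: 6.2.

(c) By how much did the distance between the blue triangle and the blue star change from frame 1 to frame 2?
+2.0

Distance in frame 1: 6.4. Distance in frame 2: 8.4.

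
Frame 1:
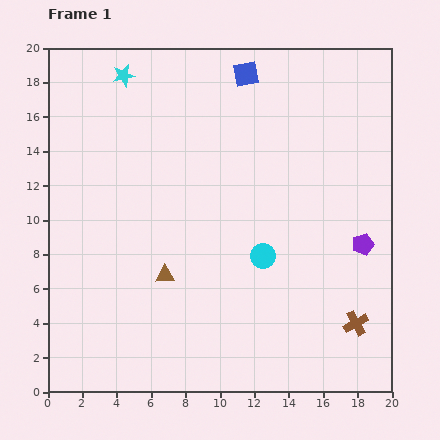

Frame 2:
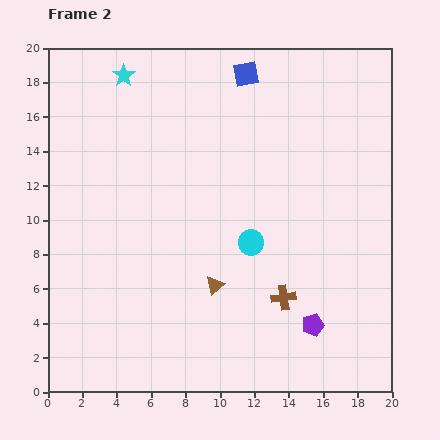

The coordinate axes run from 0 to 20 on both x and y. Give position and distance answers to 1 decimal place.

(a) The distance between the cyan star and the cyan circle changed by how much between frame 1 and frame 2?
-1.1

Distance in frame 1: 13.3. Distance in frame 2: 12.2.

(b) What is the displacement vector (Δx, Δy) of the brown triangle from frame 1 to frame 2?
(2.9, -0.6)

The brown triangle was at (6.8, 6.8) in frame 1 and (9.7, 6.2) in frame 2.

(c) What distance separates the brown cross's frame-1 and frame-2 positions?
4.5

The brown cross moved from (17.9, 4.0) to (13.7, 5.5), a distance of √(4.2² + 1.5²) ≈ 4.5.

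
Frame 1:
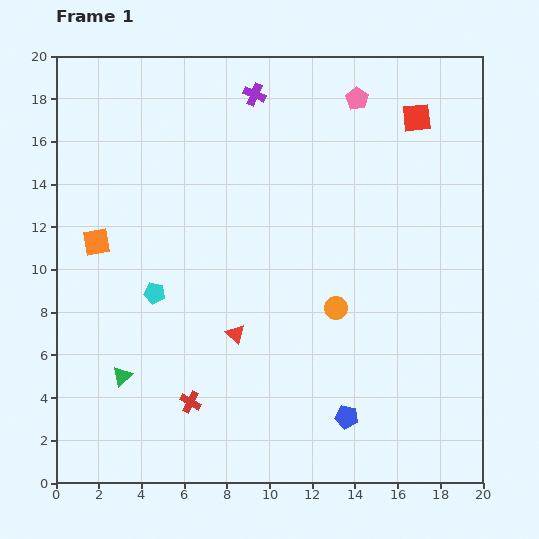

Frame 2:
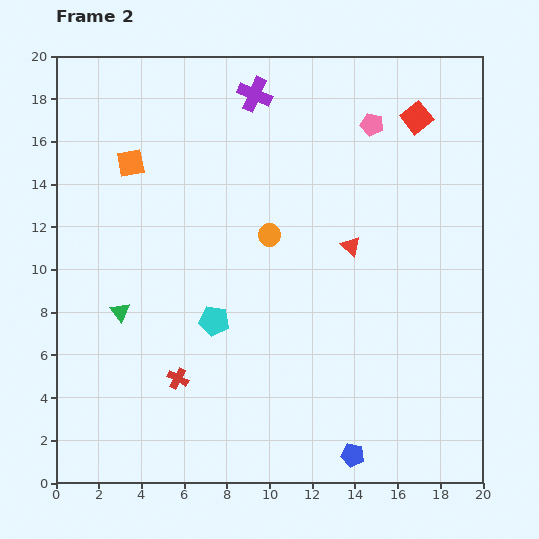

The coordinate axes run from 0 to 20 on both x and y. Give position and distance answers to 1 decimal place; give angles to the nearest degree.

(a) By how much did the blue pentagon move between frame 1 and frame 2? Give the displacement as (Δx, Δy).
(0.3, -1.8)

The blue pentagon was at (13.6, 3.1) in frame 1 and (13.9, 1.3) in frame 2.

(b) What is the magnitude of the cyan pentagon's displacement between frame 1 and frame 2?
3.1

The cyan pentagon moved from (4.6, 8.9) to (7.4, 7.6), a distance of √(2.8² + 1.3²) ≈ 3.1.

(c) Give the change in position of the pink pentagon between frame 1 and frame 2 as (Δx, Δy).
(0.7, -1.2)

The pink pentagon was at (14.1, 18.0) in frame 1 and (14.8, 16.8) in frame 2.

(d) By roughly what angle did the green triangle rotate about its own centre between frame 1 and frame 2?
26° counter-clockwise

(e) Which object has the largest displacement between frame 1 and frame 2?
the red triangle

(moved 6.8; next 4.6)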